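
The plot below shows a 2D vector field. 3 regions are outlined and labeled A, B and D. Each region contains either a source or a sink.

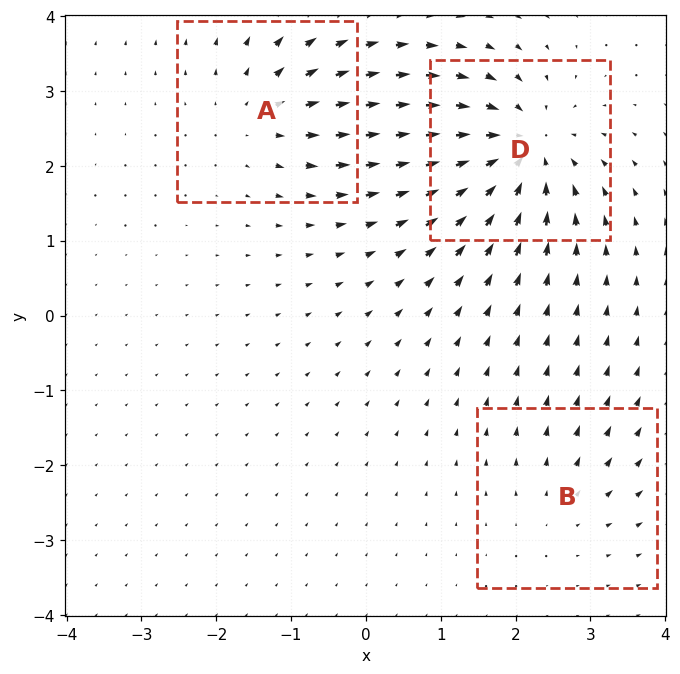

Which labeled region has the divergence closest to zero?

B

Divergence at each region's feature centre — A: about +4, B: about +2, D: about -6. Region B is closest to zero.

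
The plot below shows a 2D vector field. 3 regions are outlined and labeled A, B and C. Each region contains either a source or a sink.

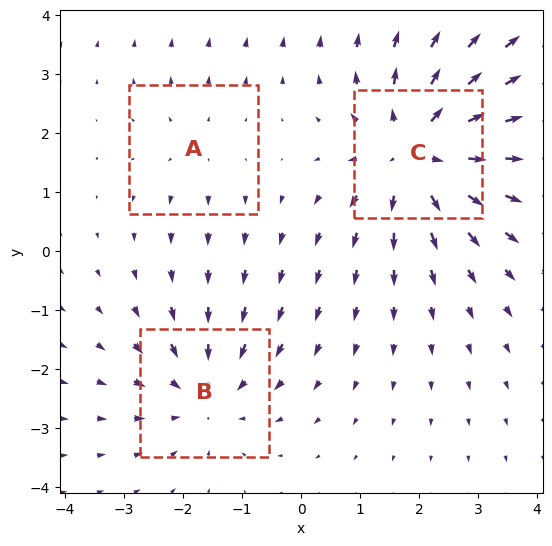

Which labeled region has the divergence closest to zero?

A

Divergence at each region's feature centre — A: about +2, B: about -3, C: about +4. Region A is closest to zero.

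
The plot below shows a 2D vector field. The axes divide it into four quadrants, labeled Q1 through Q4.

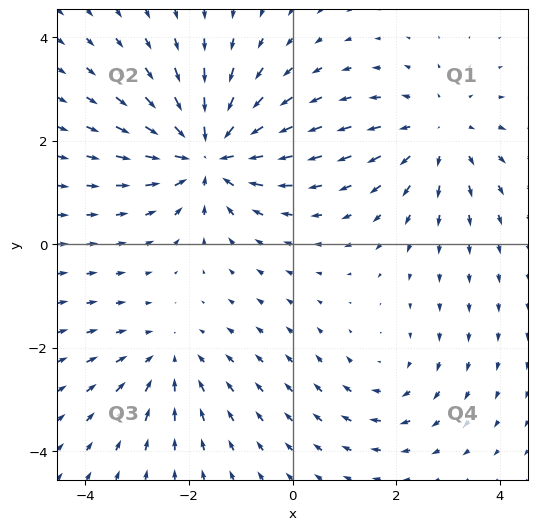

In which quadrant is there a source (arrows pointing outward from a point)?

The source sits at approximately (2.8, 2.2), which lies in quadrant Q1. The divergence there is about +3, positive as expected for a source.

Q1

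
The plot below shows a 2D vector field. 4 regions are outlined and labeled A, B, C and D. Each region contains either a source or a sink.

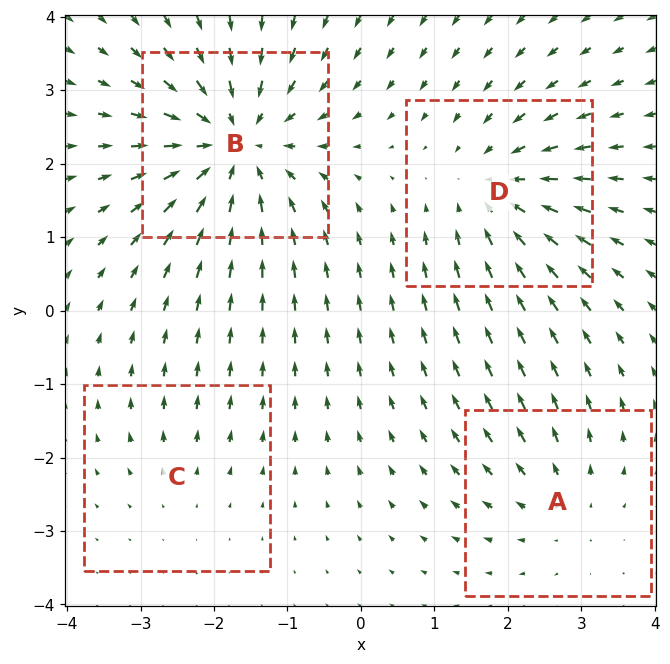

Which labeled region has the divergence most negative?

B

Divergence at each region's feature centre — A: about +3, B: about -7, C: about +2, D: about -5. Region B is most negative.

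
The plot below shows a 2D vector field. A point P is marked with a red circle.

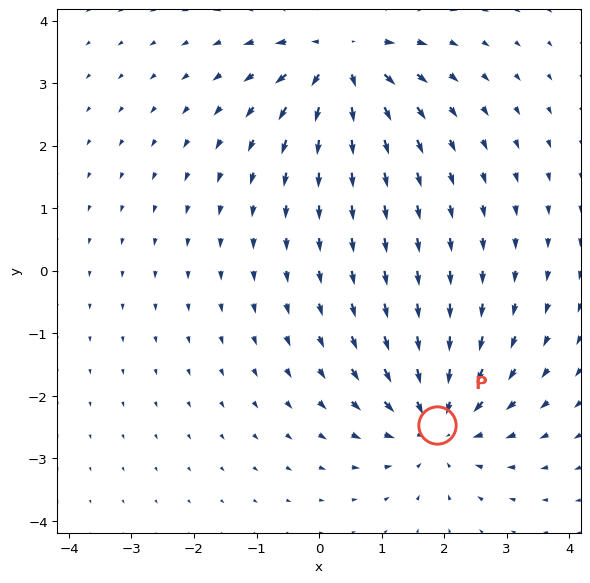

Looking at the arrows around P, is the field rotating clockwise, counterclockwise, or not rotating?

Near P at (1.9, -2.5) the arrows show no circulation. The curl there is ≈0.

not rotating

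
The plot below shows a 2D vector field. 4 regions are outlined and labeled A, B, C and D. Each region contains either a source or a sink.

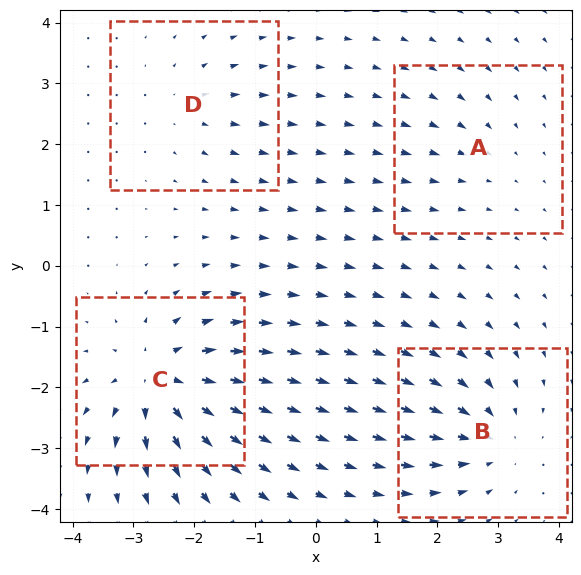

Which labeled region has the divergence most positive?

C

Divergence at each region's feature centre — A: about -2, B: about -6, C: about +8, D: about +3. Region C is most positive.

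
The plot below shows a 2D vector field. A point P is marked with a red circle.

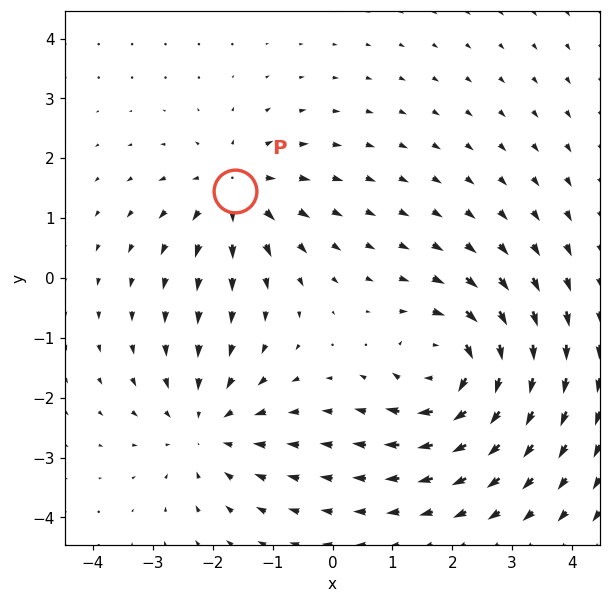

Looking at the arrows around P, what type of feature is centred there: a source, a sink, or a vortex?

At P (-1.6, 1.5) the arrows spread outward. Divergence about +4, curl ≈0 — positive divergence with near-zero curl is a source.

source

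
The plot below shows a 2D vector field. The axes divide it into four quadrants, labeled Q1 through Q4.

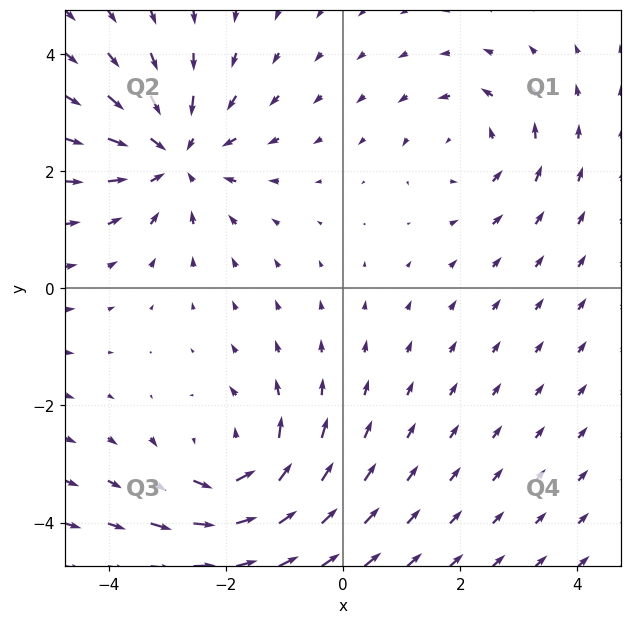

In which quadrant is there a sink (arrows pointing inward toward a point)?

Q2

The sink sits at approximately (-2.9, 2.3), which lies in quadrant Q2. The divergence there is about -5, negative as expected for a sink.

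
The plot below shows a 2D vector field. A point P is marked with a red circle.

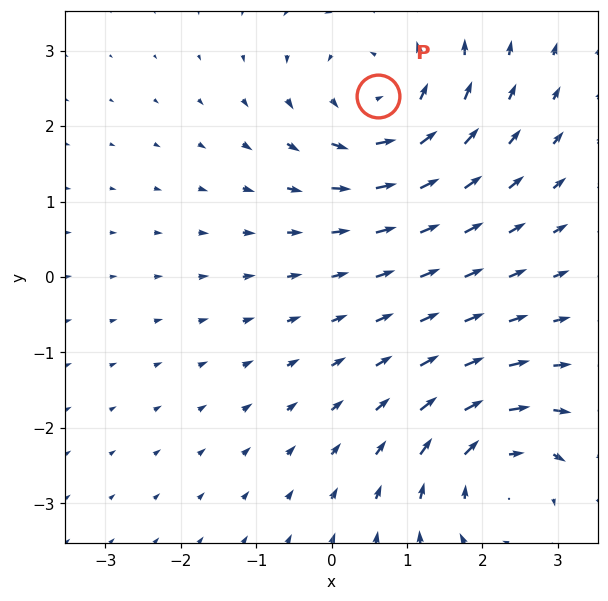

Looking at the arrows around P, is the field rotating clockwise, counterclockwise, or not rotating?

counterclockwise

Near P at (0.6, 2.4) the arrows circulate counterclockwise. The curl (z-component) there is about +4; positive curl means counterclockwise rotation.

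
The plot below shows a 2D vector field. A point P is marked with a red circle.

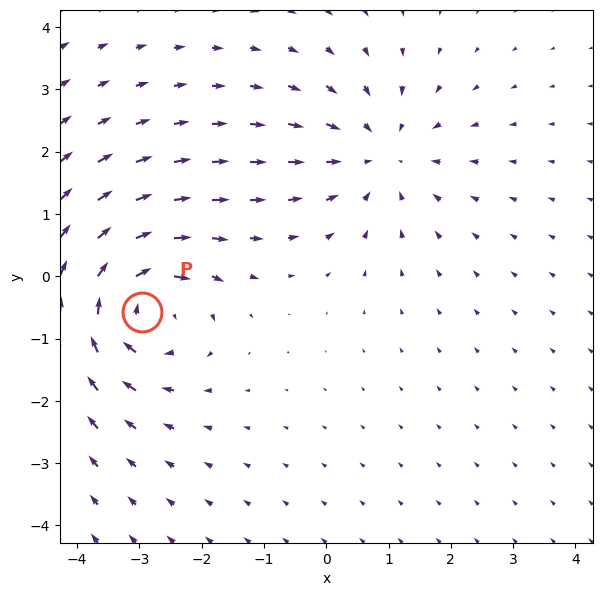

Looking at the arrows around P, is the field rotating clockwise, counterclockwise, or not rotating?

clockwise

Near P at (-3.0, -0.6) the arrows circulate clockwise. The curl (z-component) there is about -4; negative curl means clockwise rotation.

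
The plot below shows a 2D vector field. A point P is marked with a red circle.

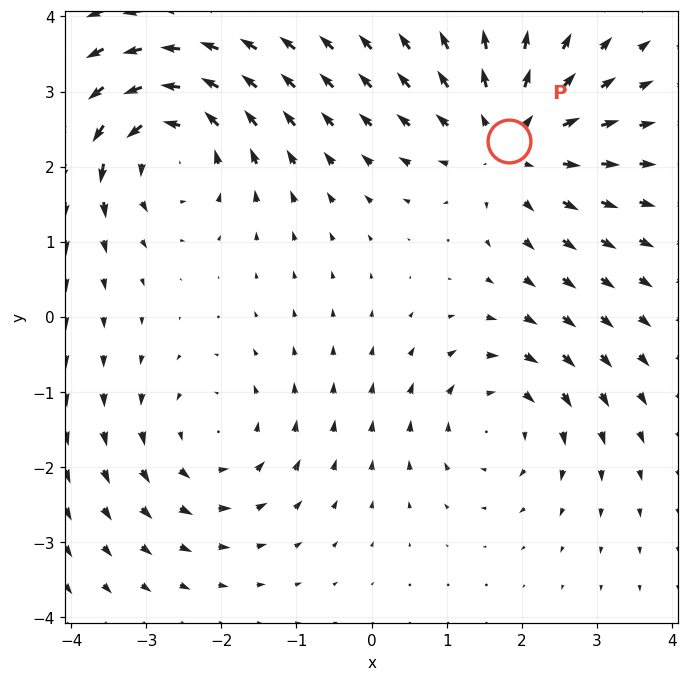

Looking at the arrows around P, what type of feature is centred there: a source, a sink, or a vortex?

source

At P (1.8, 2.3) the arrows spread outward. Divergence about +4, curl ≈0 — positive divergence with near-zero curl is a source.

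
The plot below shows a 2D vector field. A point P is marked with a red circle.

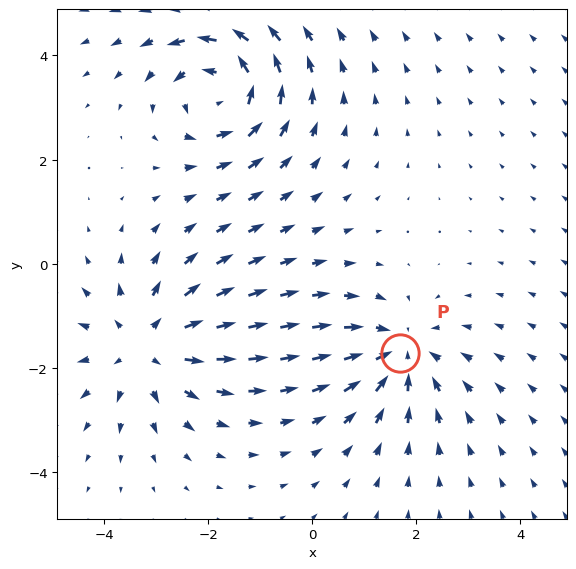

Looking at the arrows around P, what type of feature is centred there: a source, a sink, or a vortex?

sink

At P (1.7, -1.7) the arrows converge inward. Divergence about -4, curl ≈0 — negative divergence with near-zero curl is a sink.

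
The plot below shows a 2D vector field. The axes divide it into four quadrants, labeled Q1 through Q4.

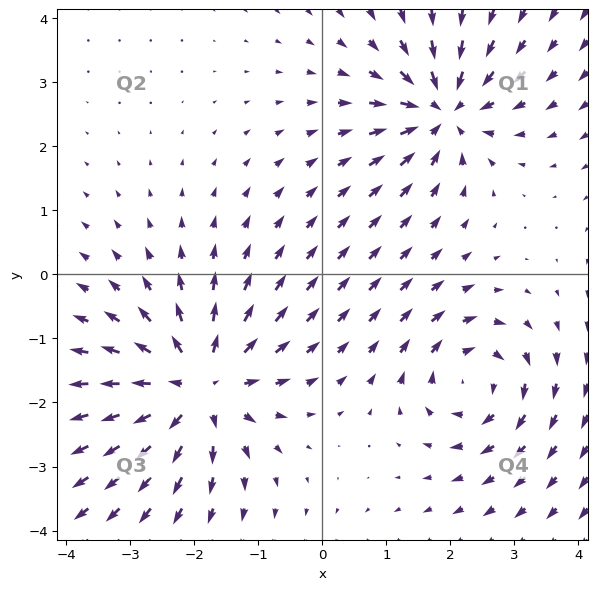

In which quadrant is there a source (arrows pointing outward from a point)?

Q3

The source sits at approximately (-1.9, -1.7), which lies in quadrant Q3. The divergence there is about +5, positive as expected for a source.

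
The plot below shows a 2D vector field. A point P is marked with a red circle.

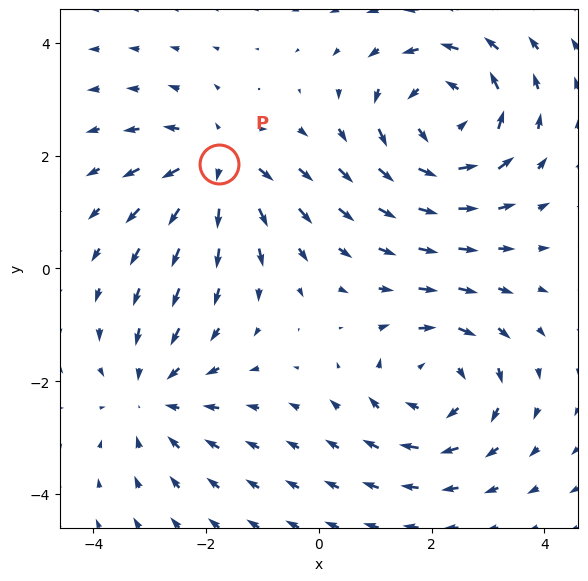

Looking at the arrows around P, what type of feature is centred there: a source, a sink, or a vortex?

At P (-1.8, 1.8) the arrows spread outward. Divergence about +4, curl ≈0 — positive divergence with near-zero curl is a source.

source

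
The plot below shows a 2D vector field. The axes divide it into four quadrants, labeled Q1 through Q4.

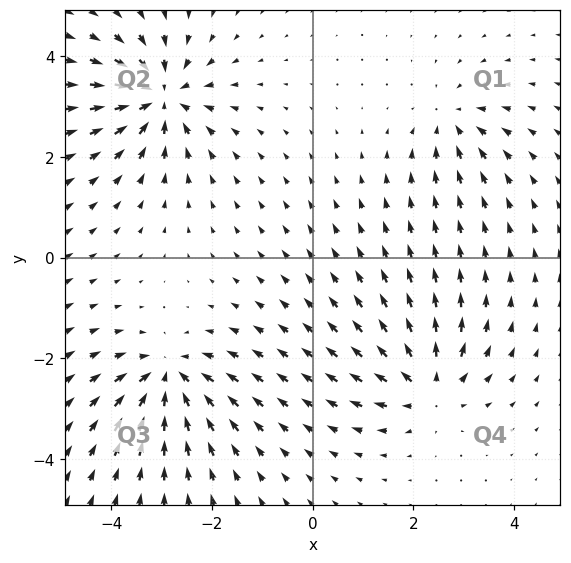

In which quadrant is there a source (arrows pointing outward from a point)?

Q4

The source sits at approximately (2.3, -2.6), which lies in quadrant Q4. The divergence there is about +5, positive as expected for a source.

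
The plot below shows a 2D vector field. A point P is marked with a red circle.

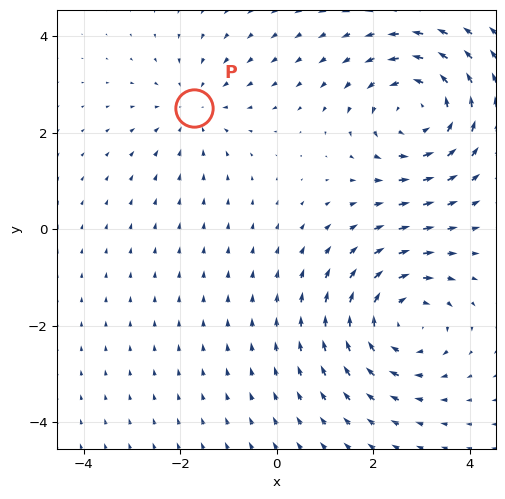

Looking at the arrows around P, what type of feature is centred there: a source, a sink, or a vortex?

sink

At P (-1.7, 2.5) the arrows converge inward. Divergence about -2, curl ≈0 — negative divergence with near-zero curl is a sink.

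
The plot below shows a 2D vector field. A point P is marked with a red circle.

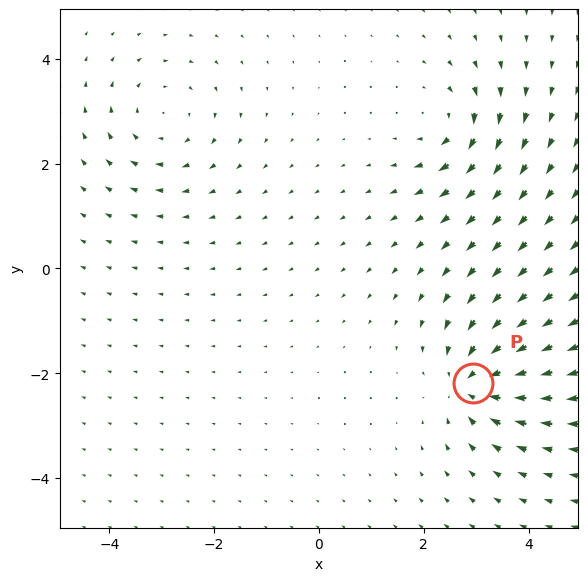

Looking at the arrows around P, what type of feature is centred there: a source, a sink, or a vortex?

sink

At P (2.9, -2.2) the arrows converge inward. Divergence about -5, curl ≈0 — negative divergence with near-zero curl is a sink.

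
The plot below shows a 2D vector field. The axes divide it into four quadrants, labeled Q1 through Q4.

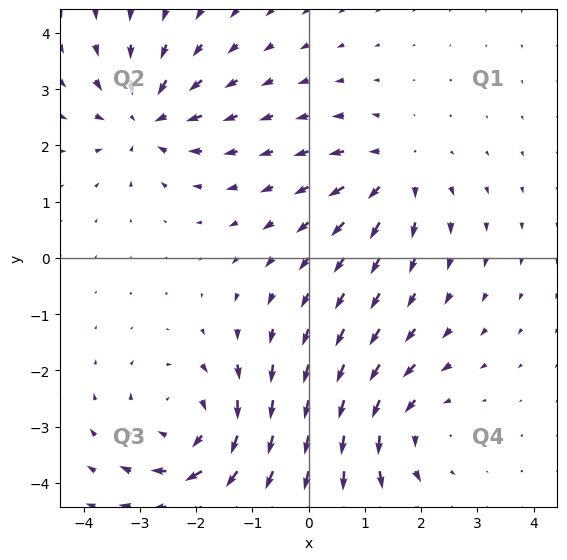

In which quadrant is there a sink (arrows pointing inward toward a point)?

Q2

The sink sits at approximately (-2.9, 2.5), which lies in quadrant Q2. The divergence there is about -5, negative as expected for a sink.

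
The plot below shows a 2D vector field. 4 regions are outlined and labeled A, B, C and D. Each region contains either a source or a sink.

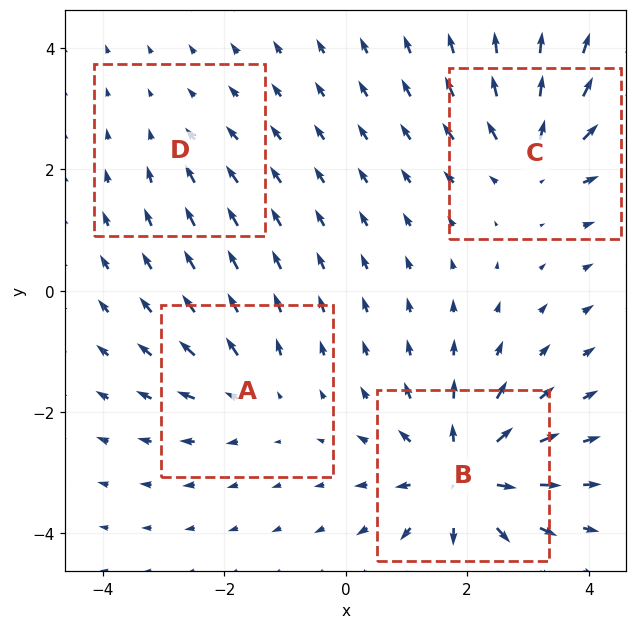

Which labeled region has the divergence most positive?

B

Divergence at each region's feature centre — A: about +4, B: about +8, C: about +5, D: about -2. Region B is most positive.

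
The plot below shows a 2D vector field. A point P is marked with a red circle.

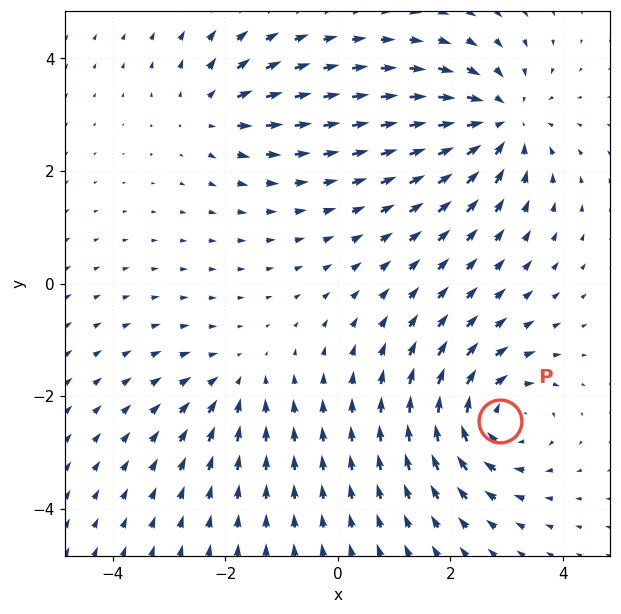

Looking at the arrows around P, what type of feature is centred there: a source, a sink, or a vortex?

vortex

At P (2.9, -2.4) the arrows circulate clockwise. Divergence ≈0, curl about -5 — near-zero divergence with nonzero curl is a vortex.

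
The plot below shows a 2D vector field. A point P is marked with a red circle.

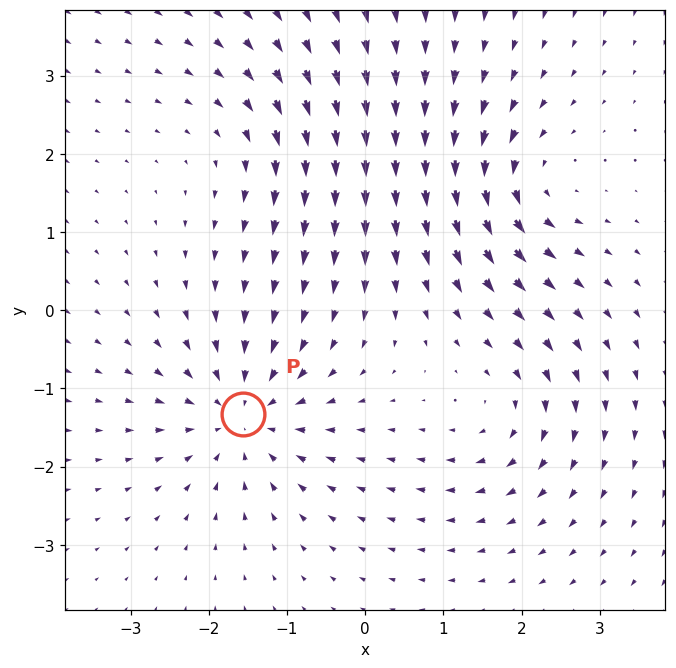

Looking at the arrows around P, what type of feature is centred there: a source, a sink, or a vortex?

sink

At P (-1.6, -1.3) the arrows converge inward. Divergence about -4, curl ≈0 — negative divergence with near-zero curl is a sink.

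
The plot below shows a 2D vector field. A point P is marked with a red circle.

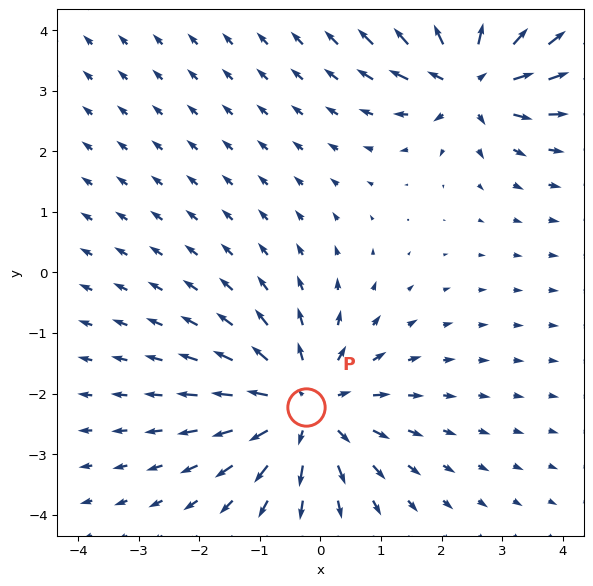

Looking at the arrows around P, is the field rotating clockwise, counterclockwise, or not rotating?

not rotating

Near P at (-0.2, -2.2) the arrows show no circulation. The curl there is ≈0.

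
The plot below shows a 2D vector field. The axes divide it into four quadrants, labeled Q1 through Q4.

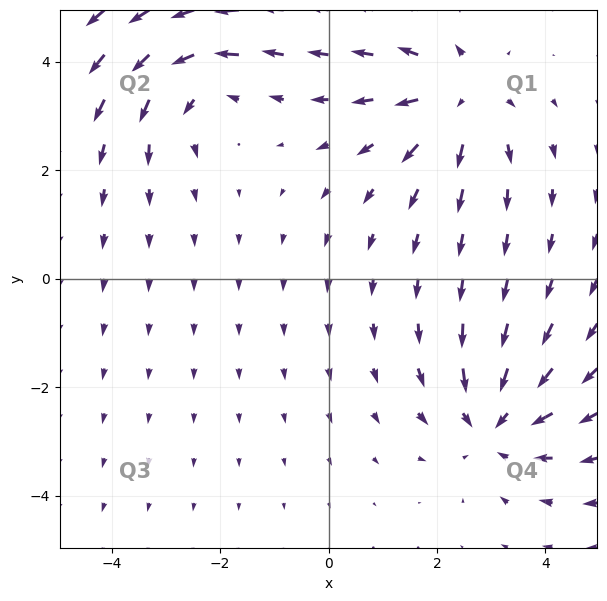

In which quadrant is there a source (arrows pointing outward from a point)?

Q1

The source sits at approximately (2.4, 3.3), which lies in quadrant Q1. The divergence there is about +4, positive as expected for a source.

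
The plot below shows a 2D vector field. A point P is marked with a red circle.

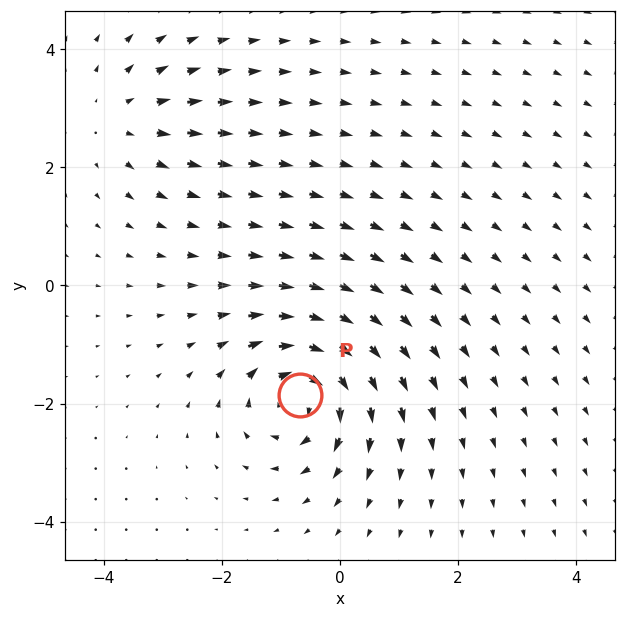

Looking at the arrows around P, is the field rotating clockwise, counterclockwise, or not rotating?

Near P at (-0.7, -1.9) the arrows circulate clockwise. The curl (z-component) there is about -6; negative curl means clockwise rotation.

clockwise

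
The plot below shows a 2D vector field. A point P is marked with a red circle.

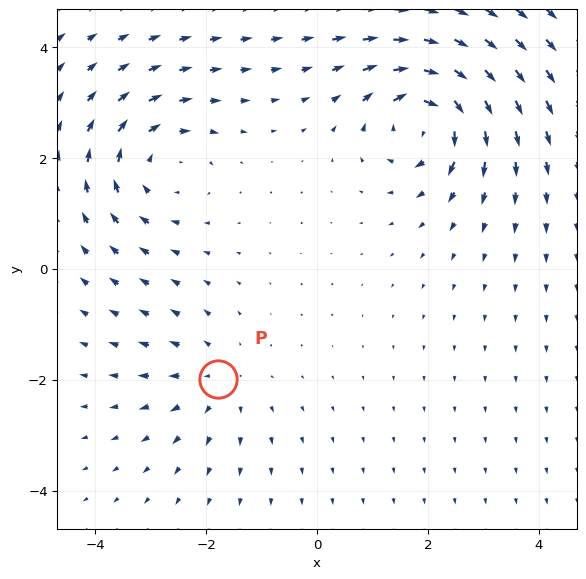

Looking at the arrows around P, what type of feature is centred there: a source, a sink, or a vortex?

source

At P (-1.8, -2.0) the arrows spread outward. Divergence about +3, curl ≈0 — positive divergence with near-zero curl is a source.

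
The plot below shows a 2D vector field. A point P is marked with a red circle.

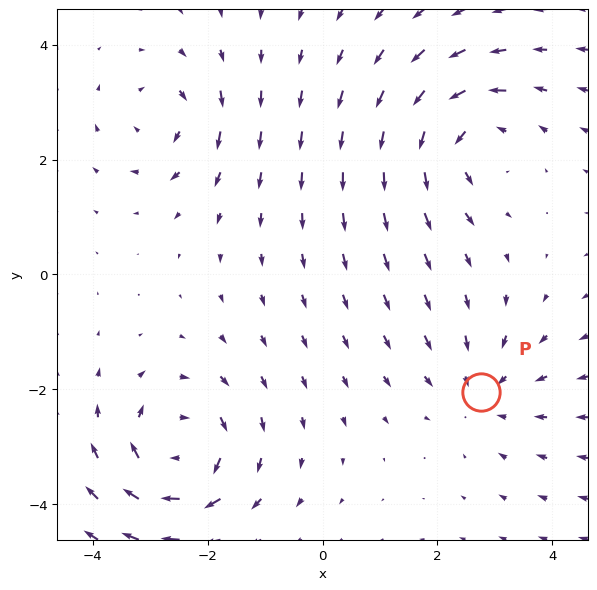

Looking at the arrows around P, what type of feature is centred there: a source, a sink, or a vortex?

sink

At P (2.8, -2.0) the arrows converge inward. Divergence about -3, curl ≈0 — negative divergence with near-zero curl is a sink.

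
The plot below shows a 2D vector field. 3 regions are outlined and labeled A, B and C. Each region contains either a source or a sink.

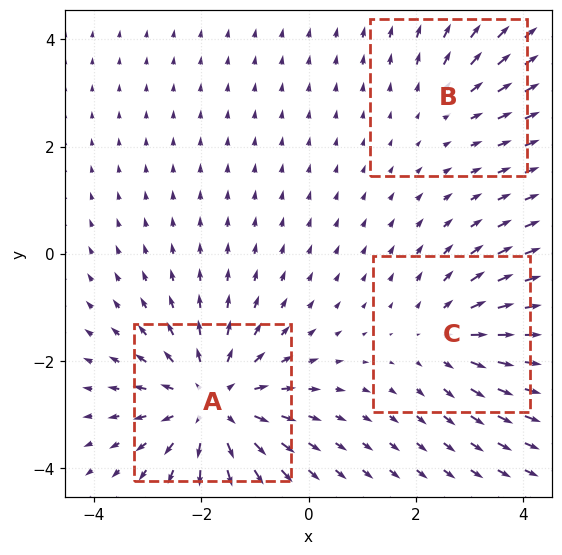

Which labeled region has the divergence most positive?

A

Divergence at each region's feature centre — A: about +5, B: about +2, C: about +3. Region A is most positive.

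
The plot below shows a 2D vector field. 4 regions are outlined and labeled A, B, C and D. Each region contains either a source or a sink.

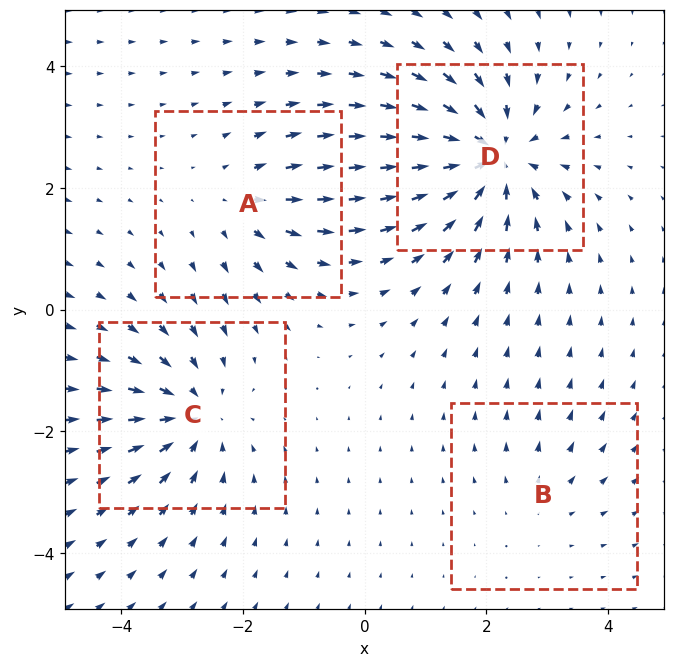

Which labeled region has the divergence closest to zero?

Divergence at each region's feature centre — A: about +3, B: about +2, C: about -5, D: about -7. Region B is closest to zero.

B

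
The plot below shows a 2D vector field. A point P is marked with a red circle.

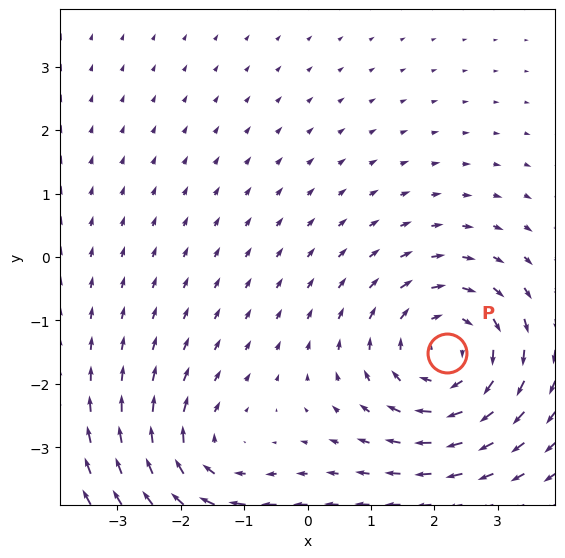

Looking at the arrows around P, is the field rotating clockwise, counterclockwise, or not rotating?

clockwise

Near P at (2.2, -1.5) the arrows circulate clockwise. The curl (z-component) there is about -4; negative curl means clockwise rotation.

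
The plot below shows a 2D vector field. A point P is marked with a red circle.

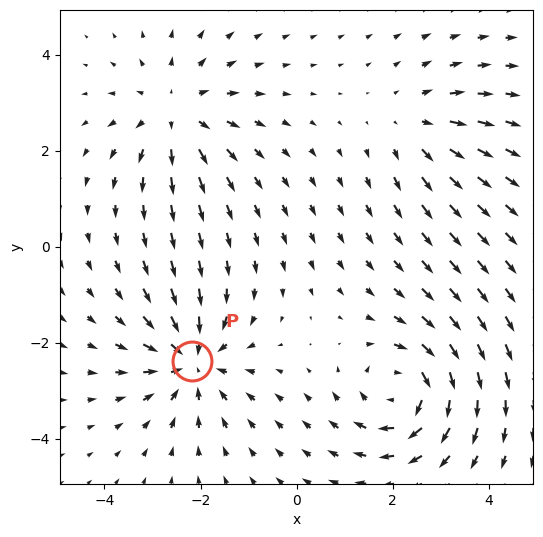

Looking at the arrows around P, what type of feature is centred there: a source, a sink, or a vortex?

At P (-2.2, -2.4) the arrows converge inward. Divergence about -5, curl ≈0 — negative divergence with near-zero curl is a sink.

sink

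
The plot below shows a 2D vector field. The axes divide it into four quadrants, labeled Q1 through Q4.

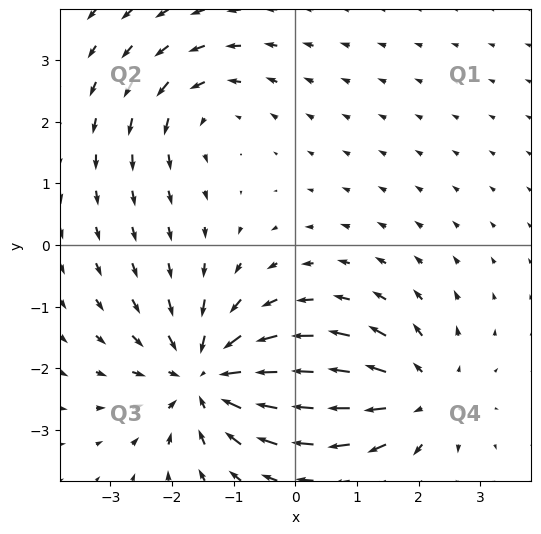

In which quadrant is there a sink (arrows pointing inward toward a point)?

Q3

The sink sits at approximately (-1.4, -2.1), which lies in quadrant Q3. The divergence there is about -5, negative as expected for a sink.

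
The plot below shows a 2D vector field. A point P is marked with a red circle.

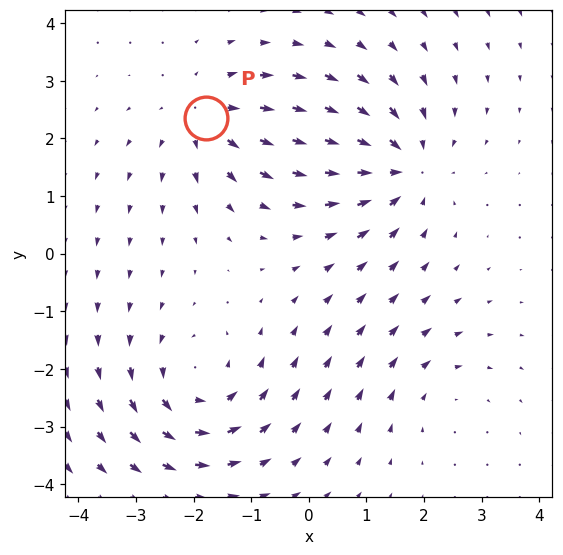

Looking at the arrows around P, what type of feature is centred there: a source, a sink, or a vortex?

source

At P (-1.8, 2.3) the arrows spread outward. Divergence about +4, curl ≈0 — positive divergence with near-zero curl is a source.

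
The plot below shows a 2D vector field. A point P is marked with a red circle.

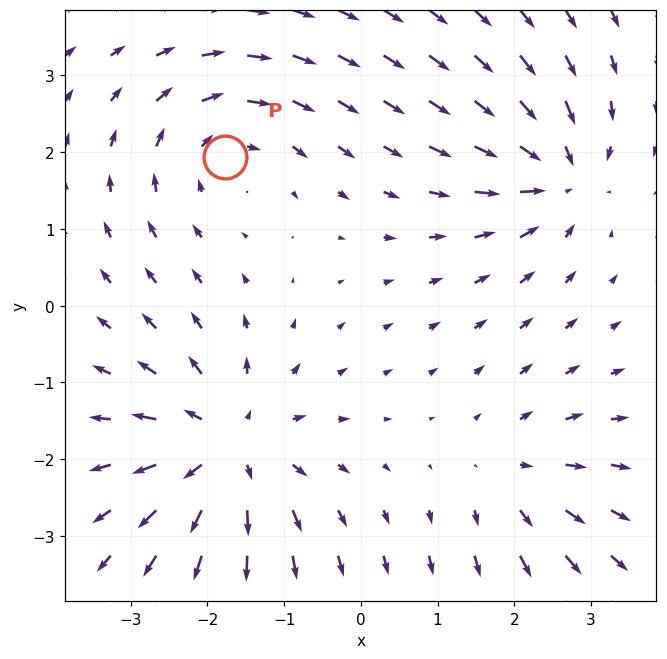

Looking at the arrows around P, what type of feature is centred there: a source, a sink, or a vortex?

At P (-1.8, 1.9) the arrows circulate clockwise. Divergence ≈0, curl about -3 — near-zero divergence with nonzero curl is a vortex.

vortex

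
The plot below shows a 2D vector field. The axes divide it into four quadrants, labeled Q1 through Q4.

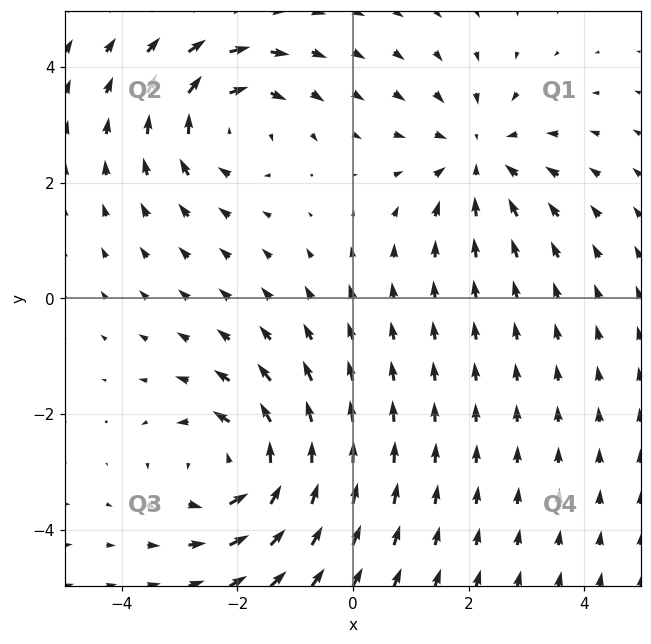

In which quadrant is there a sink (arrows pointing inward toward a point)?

The sink sits at approximately (2.2, 2.5), which lies in quadrant Q1. The divergence there is about -3, negative as expected for a sink.

Q1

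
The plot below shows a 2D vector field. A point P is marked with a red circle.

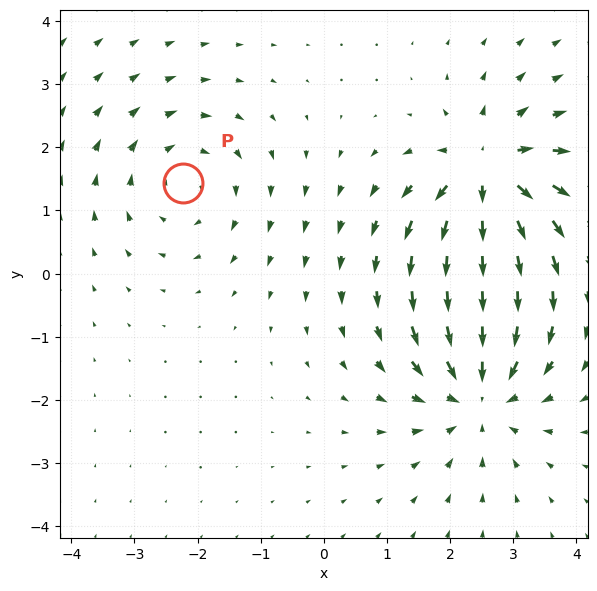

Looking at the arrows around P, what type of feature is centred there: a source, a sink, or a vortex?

At P (-2.2, 1.4) the arrows circulate clockwise. Divergence ≈0, curl about -3 — near-zero divergence with nonzero curl is a vortex.

vortex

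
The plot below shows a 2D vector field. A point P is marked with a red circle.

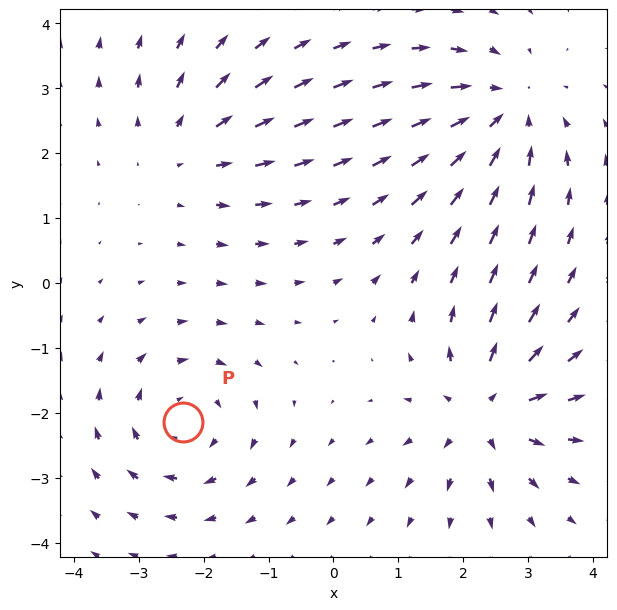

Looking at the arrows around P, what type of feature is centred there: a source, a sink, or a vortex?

vortex

At P (-2.3, -2.1) the arrows circulate clockwise. Divergence ≈0, curl about -3 — near-zero divergence with nonzero curl is a vortex.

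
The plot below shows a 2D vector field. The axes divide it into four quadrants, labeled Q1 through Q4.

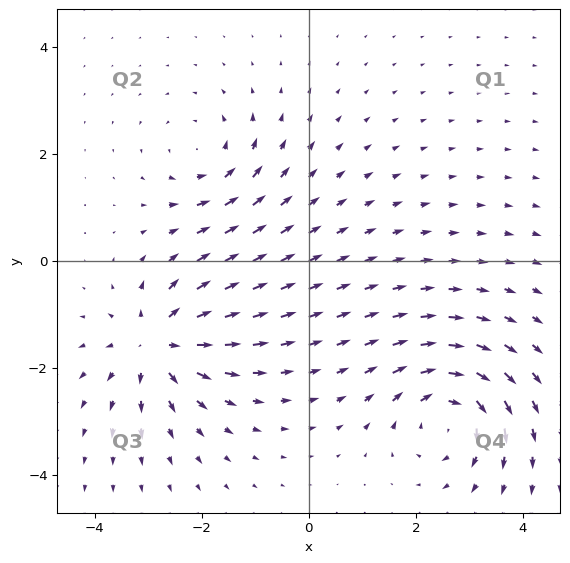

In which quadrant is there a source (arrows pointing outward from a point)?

Q3

The source sits at approximately (-2.8, -1.5), which lies in quadrant Q3. The divergence there is about +5, positive as expected for a source.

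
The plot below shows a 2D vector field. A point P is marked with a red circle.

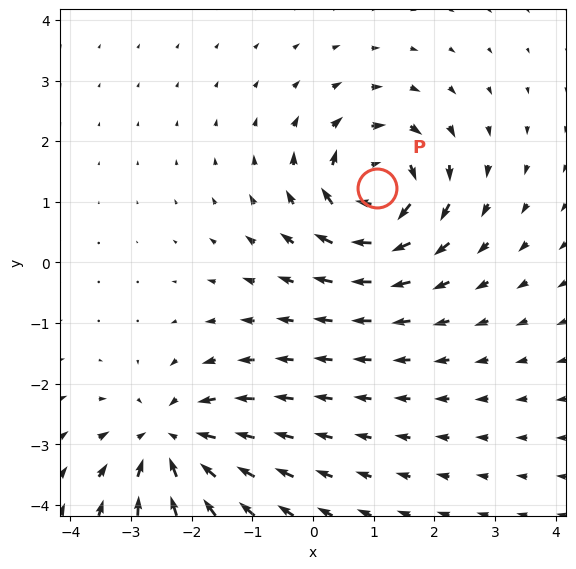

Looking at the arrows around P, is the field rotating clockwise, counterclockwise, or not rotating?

Near P at (1.1, 1.2) the arrows circulate clockwise. The curl (z-component) there is about -5; negative curl means clockwise rotation.

clockwise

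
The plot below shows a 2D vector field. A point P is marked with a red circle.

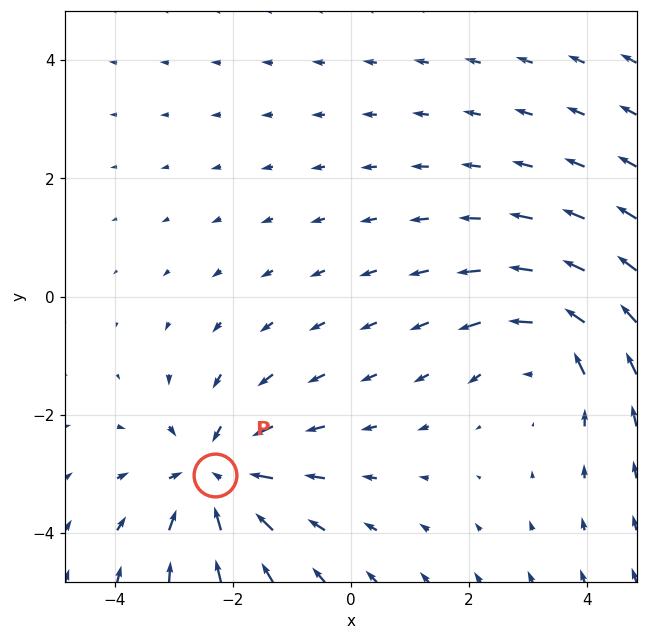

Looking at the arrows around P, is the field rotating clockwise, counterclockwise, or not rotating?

Near P at (-2.3, -3.0) the arrows show no circulation. The curl there is ≈0.

not rotating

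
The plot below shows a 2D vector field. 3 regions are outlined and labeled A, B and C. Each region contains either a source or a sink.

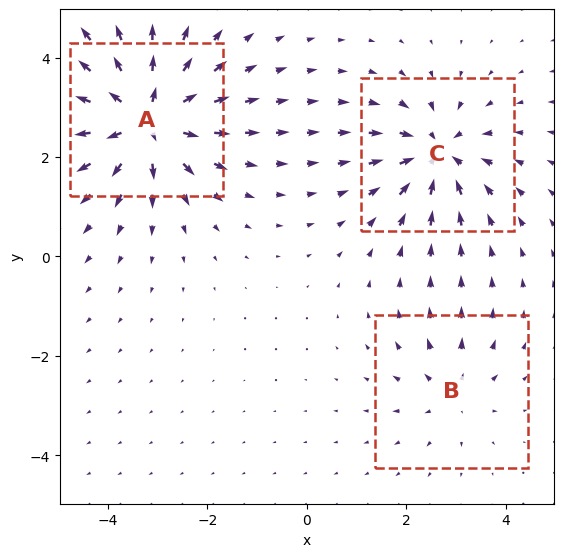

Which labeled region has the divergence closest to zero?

B

Divergence at each region's feature centre — A: about +6, B: about +2, C: about -4. Region B is closest to zero.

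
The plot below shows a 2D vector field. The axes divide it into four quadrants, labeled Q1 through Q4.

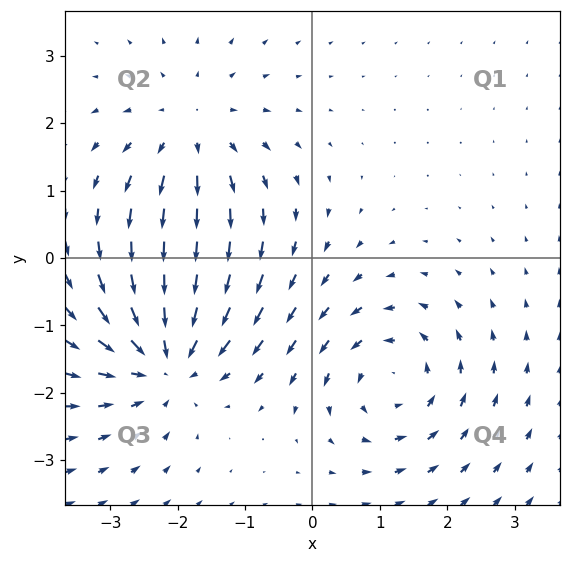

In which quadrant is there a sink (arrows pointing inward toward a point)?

Q3

The sink sits at approximately (-2.2, -1.5), which lies in quadrant Q3. The divergence there is about -5, negative as expected for a sink.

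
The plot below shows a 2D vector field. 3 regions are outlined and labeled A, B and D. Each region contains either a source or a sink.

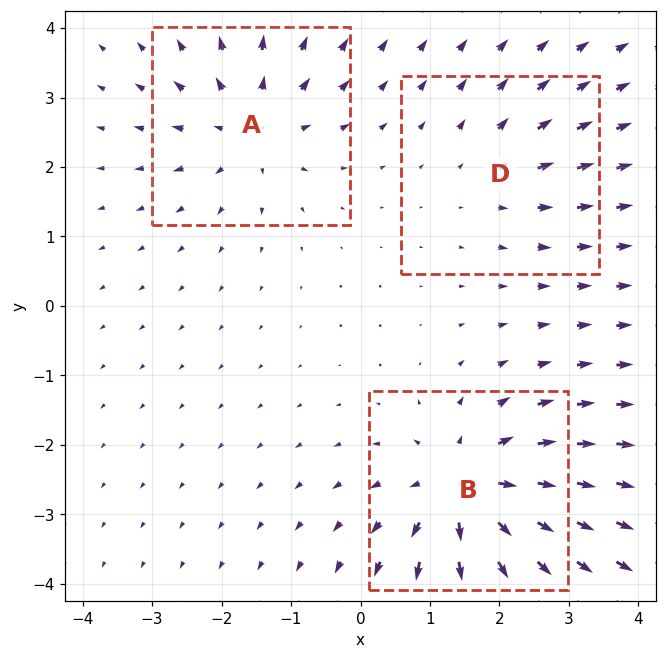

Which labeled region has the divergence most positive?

B

Divergence at each region's feature centre — A: about +4, B: about +5, D: about +2. Region B is most positive.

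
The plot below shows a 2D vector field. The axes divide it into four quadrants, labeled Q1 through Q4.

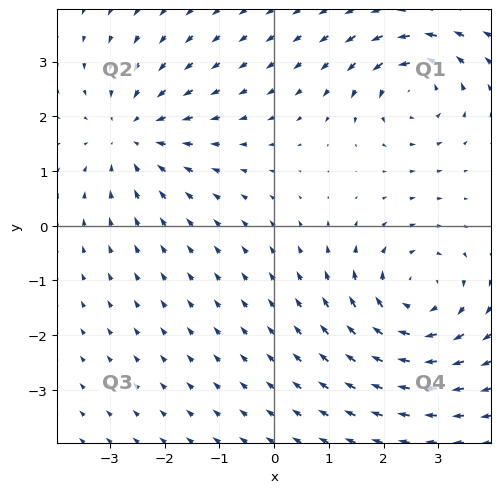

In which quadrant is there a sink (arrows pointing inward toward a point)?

Q2

The sink sits at approximately (-2.6, 1.7), which lies in quadrant Q2. The divergence there is about -4, negative as expected for a sink.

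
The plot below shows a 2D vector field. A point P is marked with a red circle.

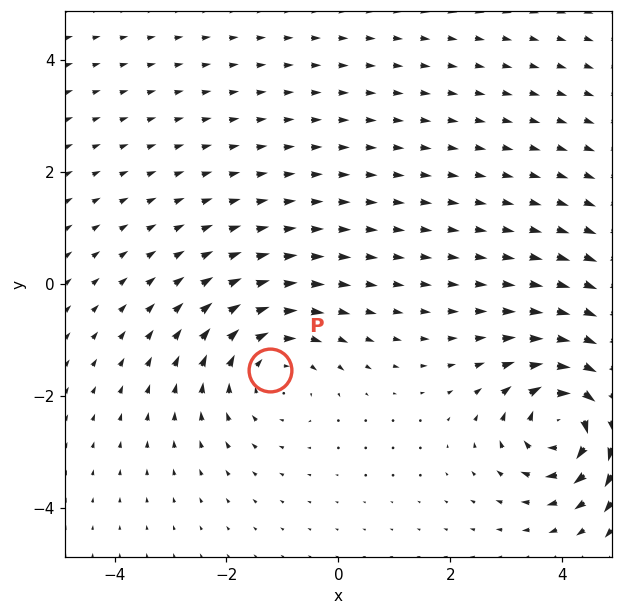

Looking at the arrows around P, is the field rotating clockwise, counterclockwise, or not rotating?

Near P at (-1.2, -1.5) the arrows circulate clockwise. The curl (z-component) there is about -3; negative curl means clockwise rotation.

clockwise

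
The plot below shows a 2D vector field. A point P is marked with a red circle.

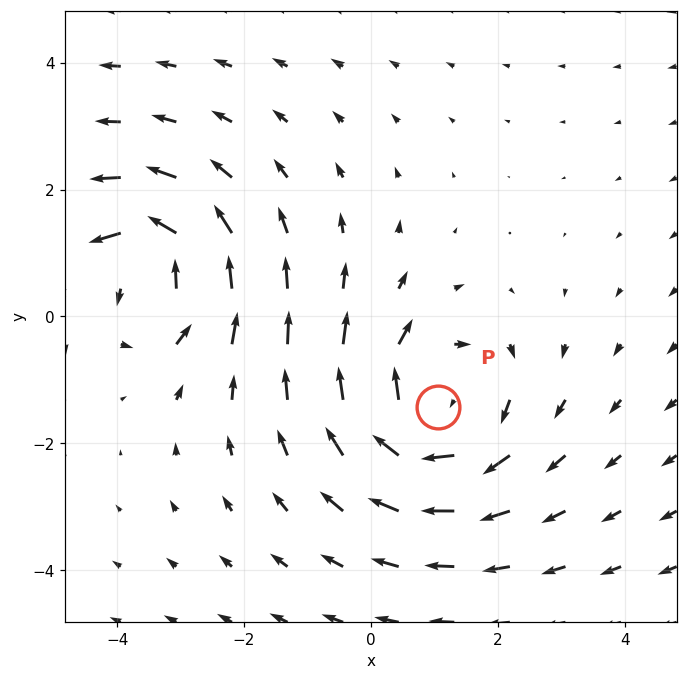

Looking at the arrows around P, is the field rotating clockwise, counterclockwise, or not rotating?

clockwise

Near P at (1.1, -1.4) the arrows circulate clockwise. The curl (z-component) there is about -4; negative curl means clockwise rotation.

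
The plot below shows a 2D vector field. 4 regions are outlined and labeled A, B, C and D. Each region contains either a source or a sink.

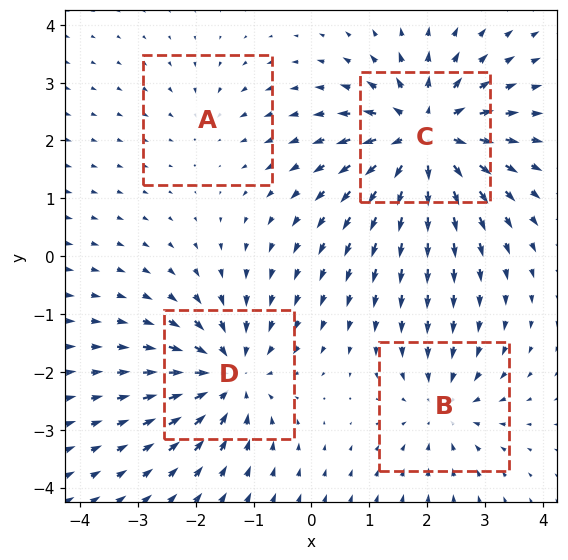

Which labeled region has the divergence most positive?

C

Divergence at each region's feature centre — A: about -2, B: about -4, C: about +8, D: about -6. Region C is most positive.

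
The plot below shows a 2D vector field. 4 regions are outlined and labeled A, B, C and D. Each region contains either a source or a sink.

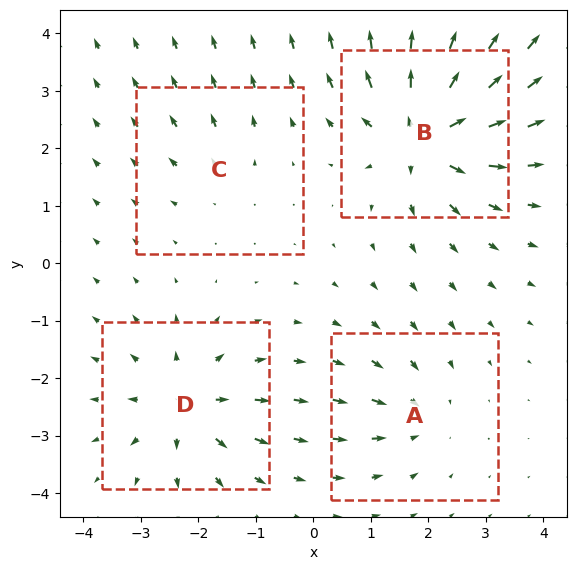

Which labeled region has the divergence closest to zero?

C

Divergence at each region's feature centre — A: about -4, B: about +8, C: about +3, D: about +6. Region C is closest to zero.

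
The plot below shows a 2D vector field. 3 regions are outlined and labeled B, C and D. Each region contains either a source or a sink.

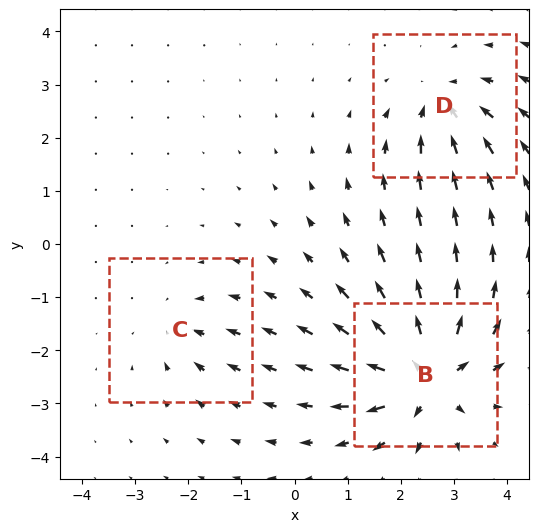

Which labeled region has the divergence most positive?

Divergence at each region's feature centre — B: about +6, C: about -2, D: about -4. Region B is most positive.

B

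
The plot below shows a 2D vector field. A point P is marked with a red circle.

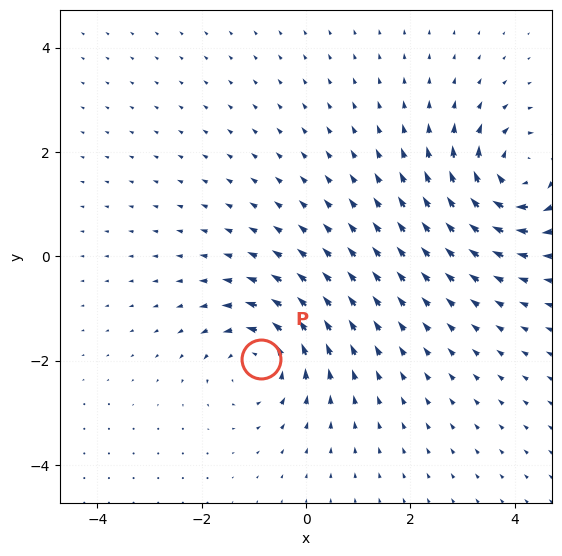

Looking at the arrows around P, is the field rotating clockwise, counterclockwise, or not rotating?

Near P at (-0.9, -2.0) the arrows circulate counterclockwise. The curl (z-component) there is about +5; positive curl means counterclockwise rotation.

counterclockwise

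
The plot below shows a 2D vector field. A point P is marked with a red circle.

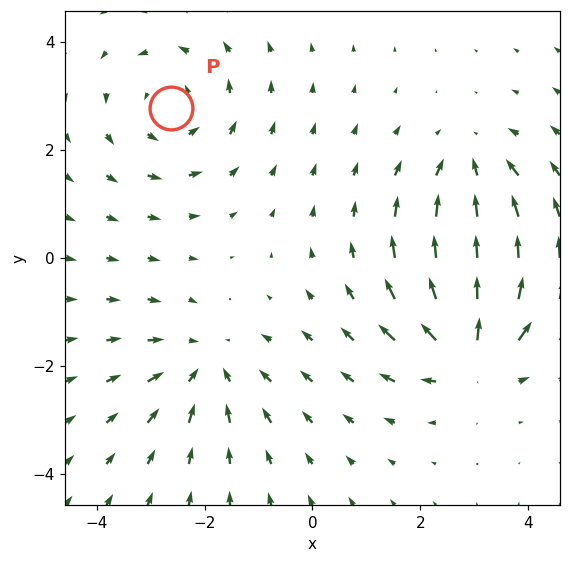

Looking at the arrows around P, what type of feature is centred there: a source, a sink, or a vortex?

vortex

At P (-2.6, 2.8) the arrows circulate counterclockwise. Divergence ≈0, curl about +4 — near-zero divergence with nonzero curl is a vortex.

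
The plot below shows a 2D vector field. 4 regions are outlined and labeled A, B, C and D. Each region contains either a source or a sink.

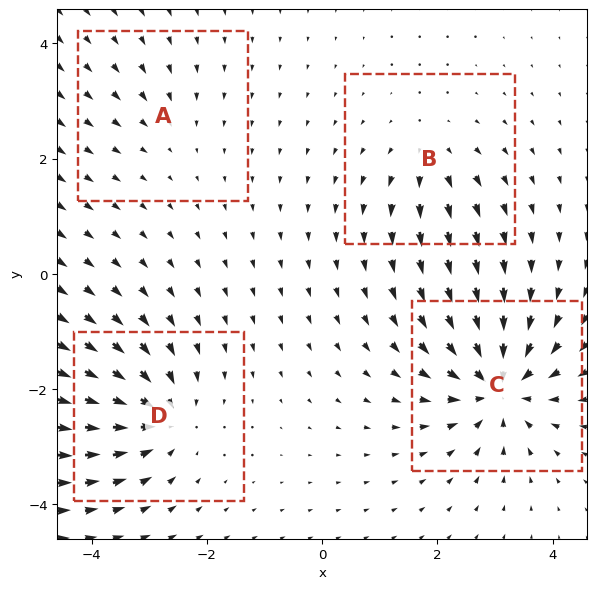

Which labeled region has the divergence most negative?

C

Divergence at each region's feature centre — A: about -2, B: about +4, C: about -8, D: about -6. Region C is most negative.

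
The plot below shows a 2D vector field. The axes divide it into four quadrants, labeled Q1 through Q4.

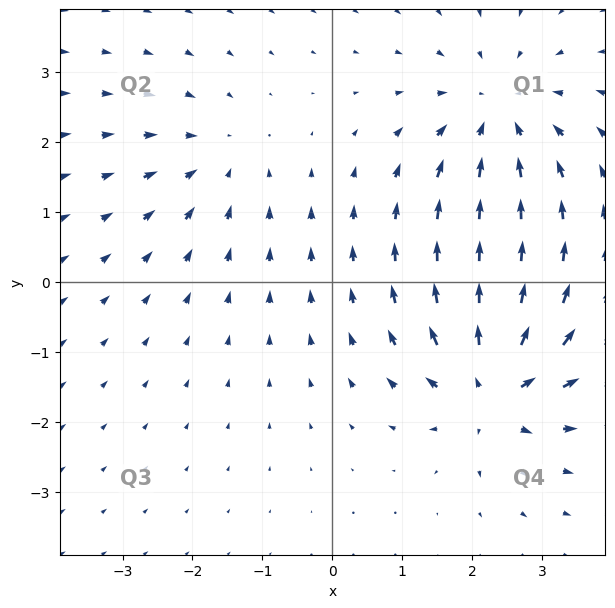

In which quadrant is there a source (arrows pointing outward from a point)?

Q4

The source sits at approximately (2.3, -1.5), which lies in quadrant Q4. The divergence there is about +6, positive as expected for a source.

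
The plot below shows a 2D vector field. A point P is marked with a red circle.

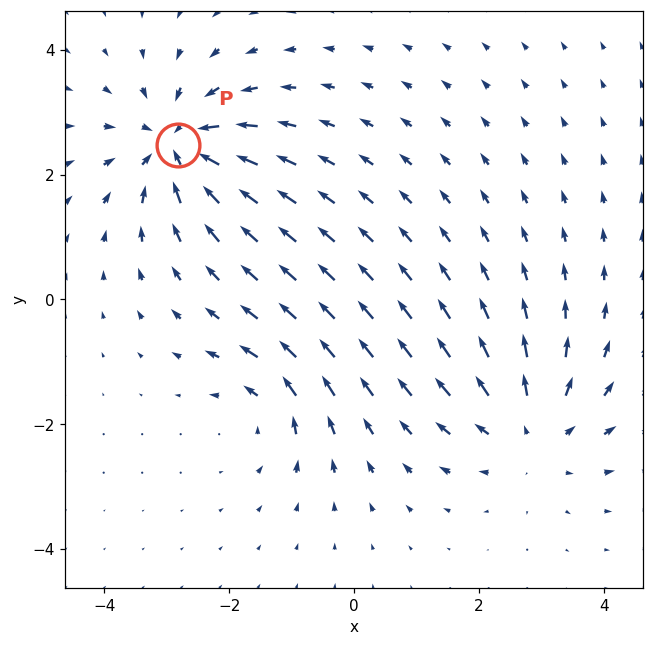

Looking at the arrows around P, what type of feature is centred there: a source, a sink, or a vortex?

sink

At P (-2.8, 2.5) the arrows converge inward. Divergence about -6, curl ≈0 — negative divergence with near-zero curl is a sink.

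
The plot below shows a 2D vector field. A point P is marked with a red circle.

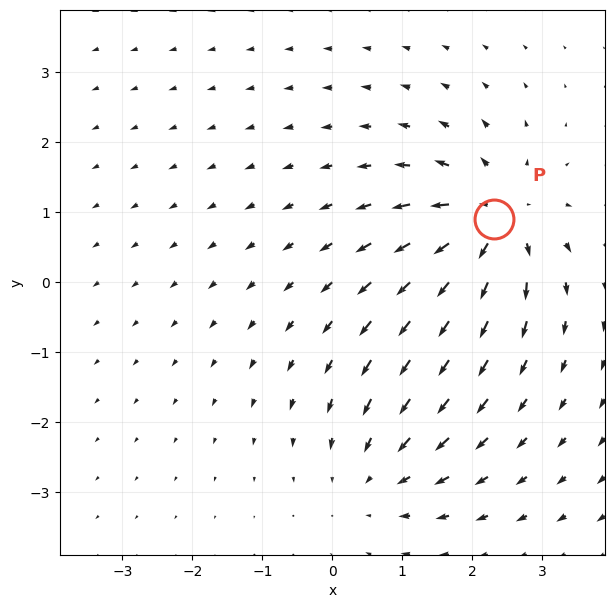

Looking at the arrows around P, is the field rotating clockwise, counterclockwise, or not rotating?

Near P at (2.3, 0.9) the arrows show no circulation. The curl there is ≈0.

not rotating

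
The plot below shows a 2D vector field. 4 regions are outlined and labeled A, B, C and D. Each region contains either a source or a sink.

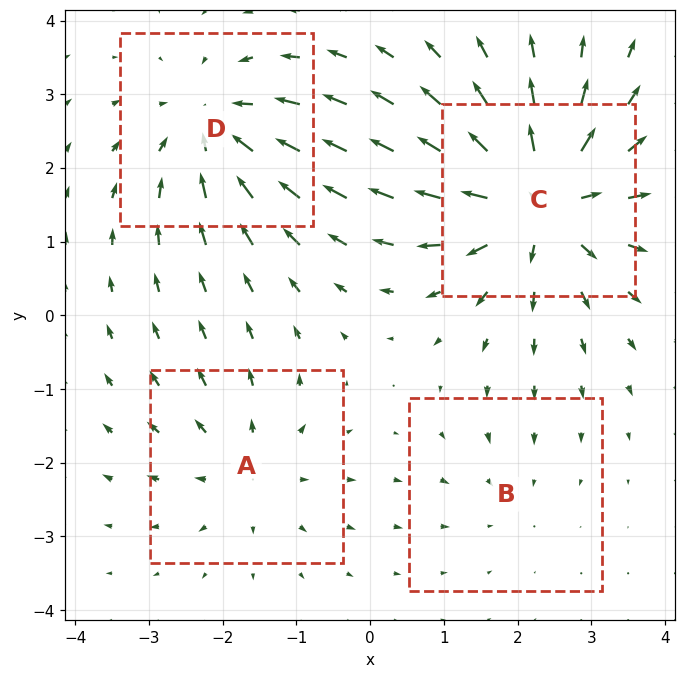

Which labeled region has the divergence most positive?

Divergence at each region's feature centre — A: about +3, B: about -2, C: about +8, D: about -5. Region C is most positive.

C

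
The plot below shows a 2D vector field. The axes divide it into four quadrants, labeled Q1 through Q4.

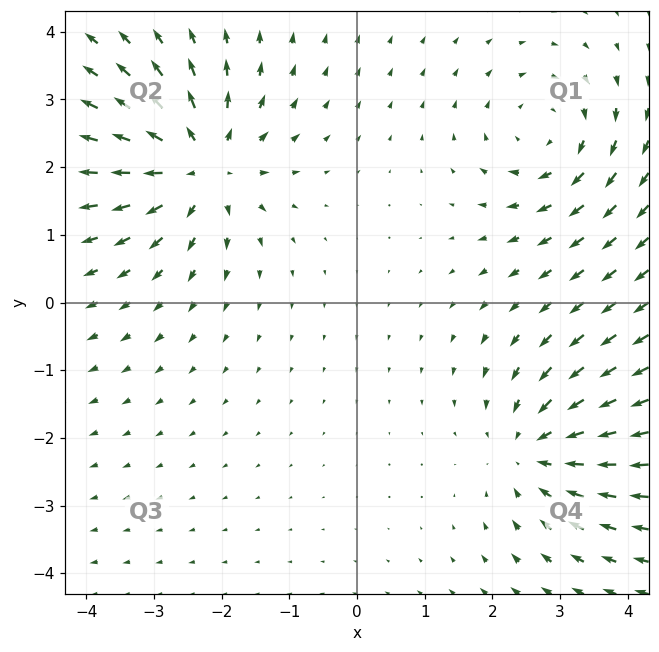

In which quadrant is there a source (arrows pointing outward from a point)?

Q2

The source sits at approximately (-2.3, 2.0), which lies in quadrant Q2. The divergence there is about +5, positive as expected for a source.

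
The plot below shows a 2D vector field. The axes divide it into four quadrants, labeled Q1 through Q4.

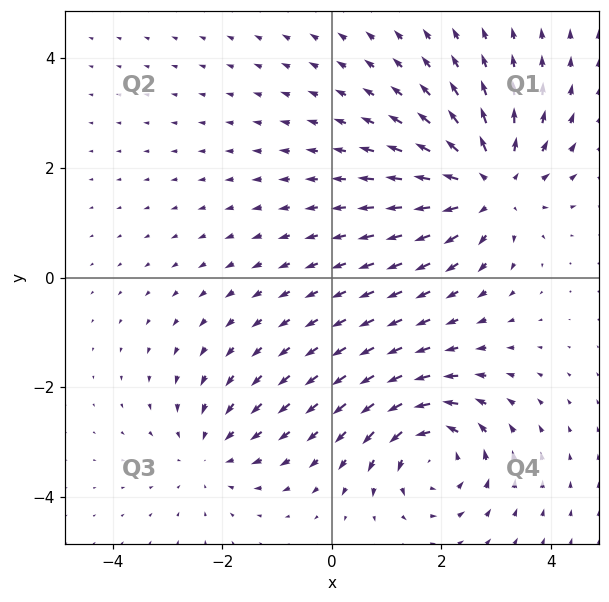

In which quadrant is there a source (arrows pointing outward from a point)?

The source sits at approximately (2.9, 1.7), which lies in quadrant Q1. The divergence there is about +5, positive as expected for a source.

Q1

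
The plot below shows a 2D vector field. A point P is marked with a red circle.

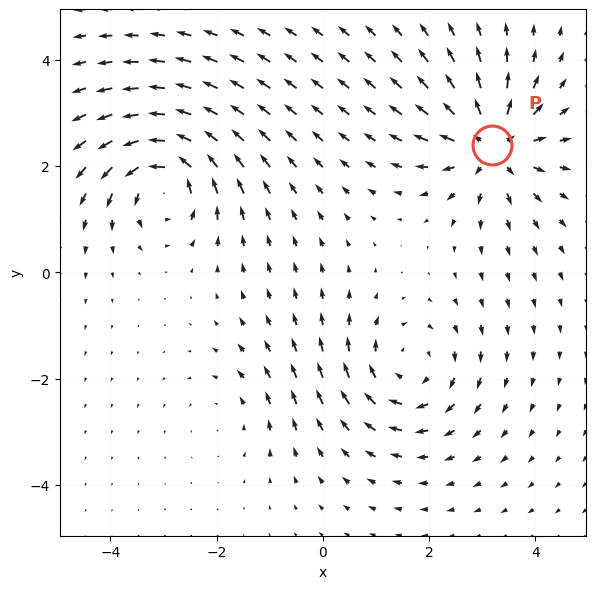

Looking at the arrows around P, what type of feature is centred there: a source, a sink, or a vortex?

At P (3.2, 2.4) the arrows spread outward. Divergence about +6, curl ≈0 — positive divergence with near-zero curl is a source.

source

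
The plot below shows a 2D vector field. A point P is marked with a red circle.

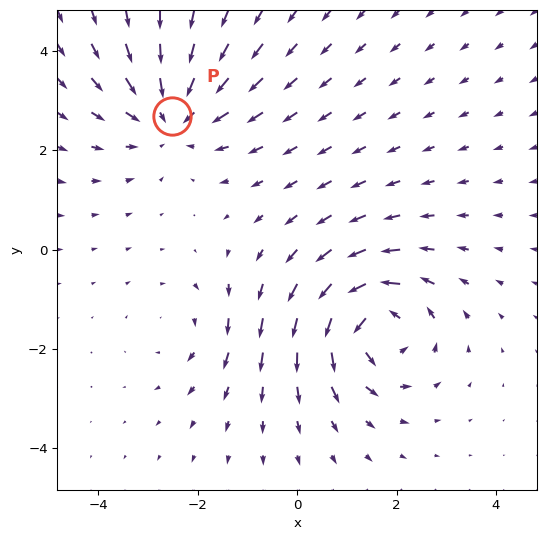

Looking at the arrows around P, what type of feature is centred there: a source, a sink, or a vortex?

sink

At P (-2.5, 2.7) the arrows converge inward. Divergence about -4, curl ≈0 — negative divergence with near-zero curl is a sink.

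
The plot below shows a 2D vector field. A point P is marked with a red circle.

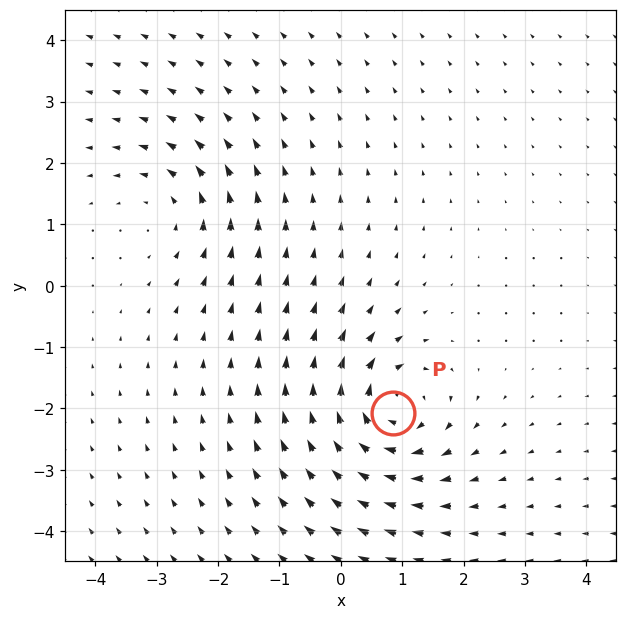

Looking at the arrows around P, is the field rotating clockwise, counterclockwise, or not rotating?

Near P at (0.8, -2.1) the arrows circulate clockwise. The curl (z-component) there is about -6; negative curl means clockwise rotation.

clockwise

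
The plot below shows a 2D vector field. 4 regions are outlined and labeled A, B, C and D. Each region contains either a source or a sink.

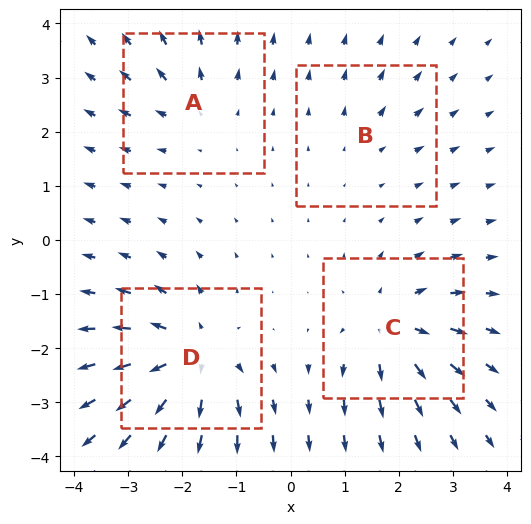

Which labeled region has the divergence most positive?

Divergence at each region's feature centre — A: about +4, B: about +2, C: about +6, D: about +7. Region D is most positive.

D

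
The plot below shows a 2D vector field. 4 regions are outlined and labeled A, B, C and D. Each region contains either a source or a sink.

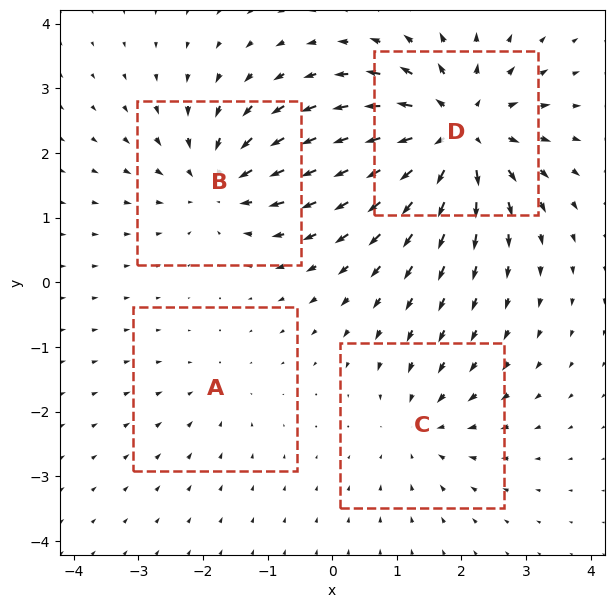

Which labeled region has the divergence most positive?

D

Divergence at each region's feature centre — A: about -2, B: about -5, C: about -4, D: about +8. Region D is most positive.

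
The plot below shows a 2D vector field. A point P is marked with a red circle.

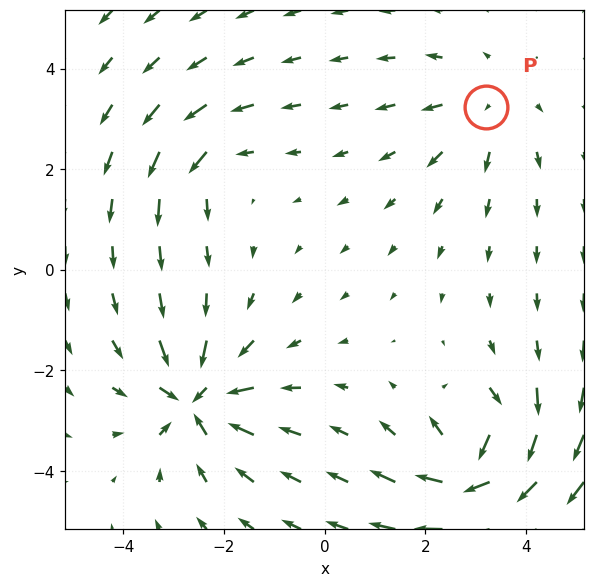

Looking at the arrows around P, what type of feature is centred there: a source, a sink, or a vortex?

At P (3.2, 3.2) the arrows spread outward. Divergence about +3, curl ≈0 — positive divergence with near-zero curl is a source.

source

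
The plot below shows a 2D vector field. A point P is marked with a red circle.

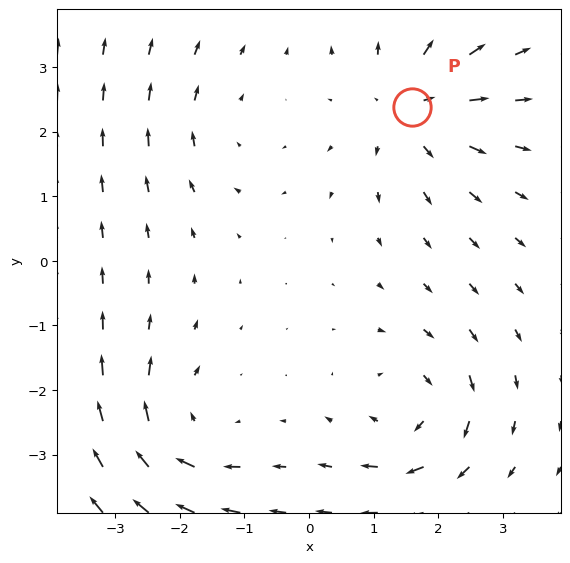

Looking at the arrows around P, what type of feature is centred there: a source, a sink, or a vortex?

At P (1.6, 2.4) the arrows spread outward. Divergence about +4, curl ≈0 — positive divergence with near-zero curl is a source.

source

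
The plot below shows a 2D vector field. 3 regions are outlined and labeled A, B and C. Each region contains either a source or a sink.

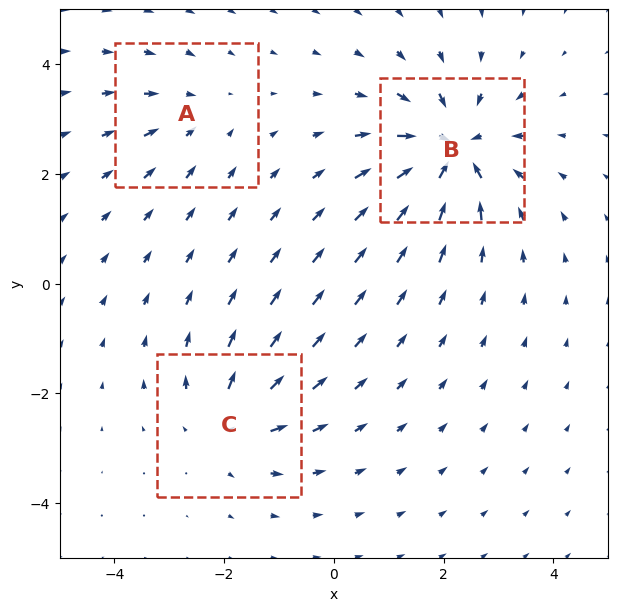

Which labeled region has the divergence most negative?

Divergence at each region's feature centre — A: about -2, B: about -6, C: about +4. Region B is most negative.

B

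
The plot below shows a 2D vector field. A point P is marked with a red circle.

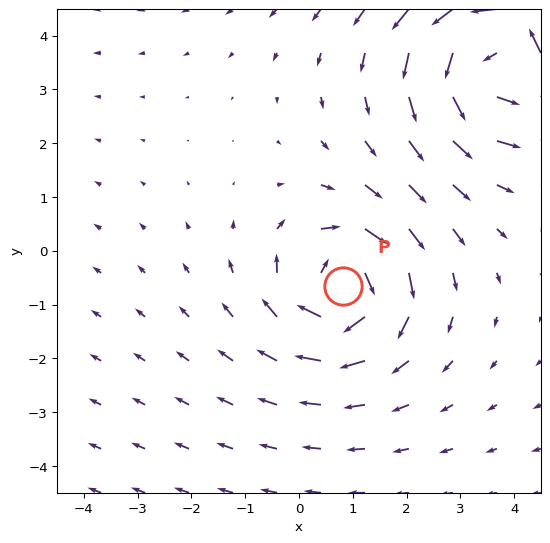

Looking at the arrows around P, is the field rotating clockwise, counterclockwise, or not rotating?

Near P at (0.8, -0.7) the arrows circulate clockwise. The curl (z-component) there is about -4; negative curl means clockwise rotation.

clockwise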